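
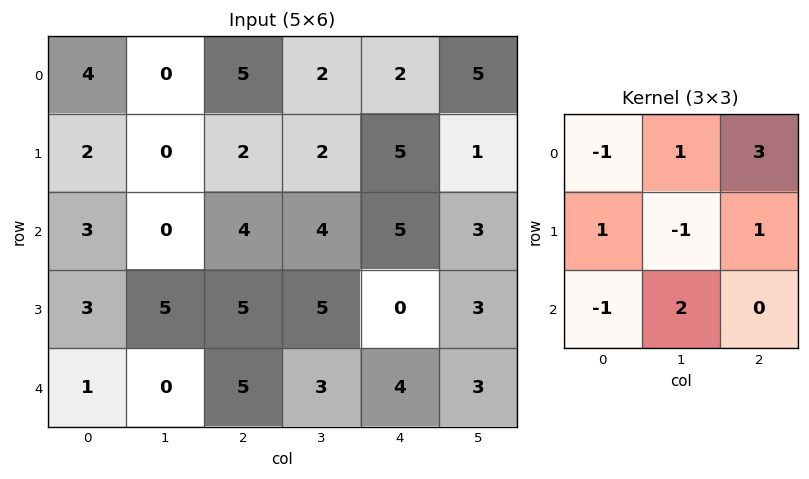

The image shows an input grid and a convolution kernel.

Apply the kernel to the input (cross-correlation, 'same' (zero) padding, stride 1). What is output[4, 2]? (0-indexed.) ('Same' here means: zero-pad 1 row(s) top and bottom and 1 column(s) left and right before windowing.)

13

The receptive field on the zero-padded input at this output position is [5 5 5 / 0 5 3 / 0 0 0]. Elementwise product with the kernel and sum: 5·-1 + 5·1 + 5·3 + 0·1 + 5·-1 + 3·1 + 0·-1 + 0·2.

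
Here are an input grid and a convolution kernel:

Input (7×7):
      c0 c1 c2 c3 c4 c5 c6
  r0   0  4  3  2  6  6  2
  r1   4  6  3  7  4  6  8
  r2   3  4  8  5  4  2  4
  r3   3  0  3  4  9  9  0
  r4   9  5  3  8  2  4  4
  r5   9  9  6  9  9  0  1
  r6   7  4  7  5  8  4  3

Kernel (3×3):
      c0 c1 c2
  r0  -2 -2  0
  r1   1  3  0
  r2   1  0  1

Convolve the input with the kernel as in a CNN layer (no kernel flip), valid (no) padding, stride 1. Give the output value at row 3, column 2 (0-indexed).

28

The receptive field on the input at this output position is [3 4 9 / 3 8 2 / 6 9 9]. Elementwise product with the kernel and sum: 3·-2 + 4·-2 + 3·1 + 8·3 + 6·1 + 9·1.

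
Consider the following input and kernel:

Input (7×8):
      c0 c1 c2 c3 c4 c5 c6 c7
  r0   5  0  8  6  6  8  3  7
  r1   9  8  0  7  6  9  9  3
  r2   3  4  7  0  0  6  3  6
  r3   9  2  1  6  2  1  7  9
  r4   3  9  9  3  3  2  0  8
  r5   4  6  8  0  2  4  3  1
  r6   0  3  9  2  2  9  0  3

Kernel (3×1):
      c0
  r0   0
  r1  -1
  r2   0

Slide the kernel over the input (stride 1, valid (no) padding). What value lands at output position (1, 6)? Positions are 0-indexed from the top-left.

-3

The receptive field on the input at this output position is [9 / 3 / 7]. Elementwise product with the kernel and sum: 3·-1.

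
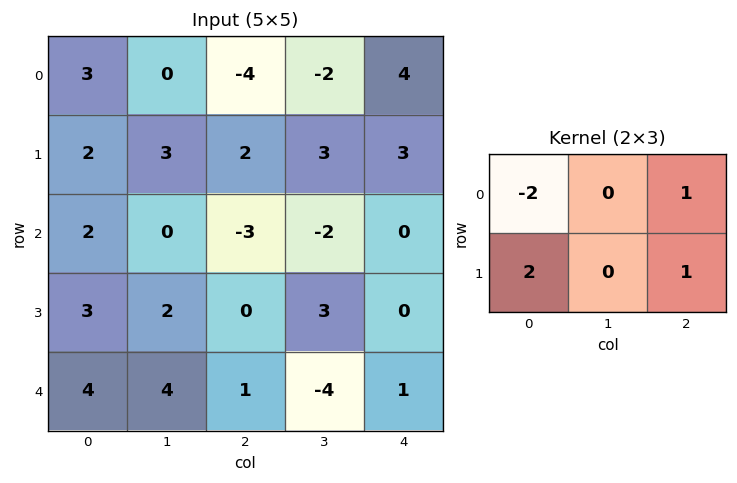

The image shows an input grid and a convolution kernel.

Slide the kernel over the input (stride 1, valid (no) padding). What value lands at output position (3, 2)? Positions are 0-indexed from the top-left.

The receptive field on the input at this output position is [0 3 0 / 1 -4 1]. Elementwise product with the kernel and sum: 0·-2 + 0·1 + 1·2 + 1·1.

3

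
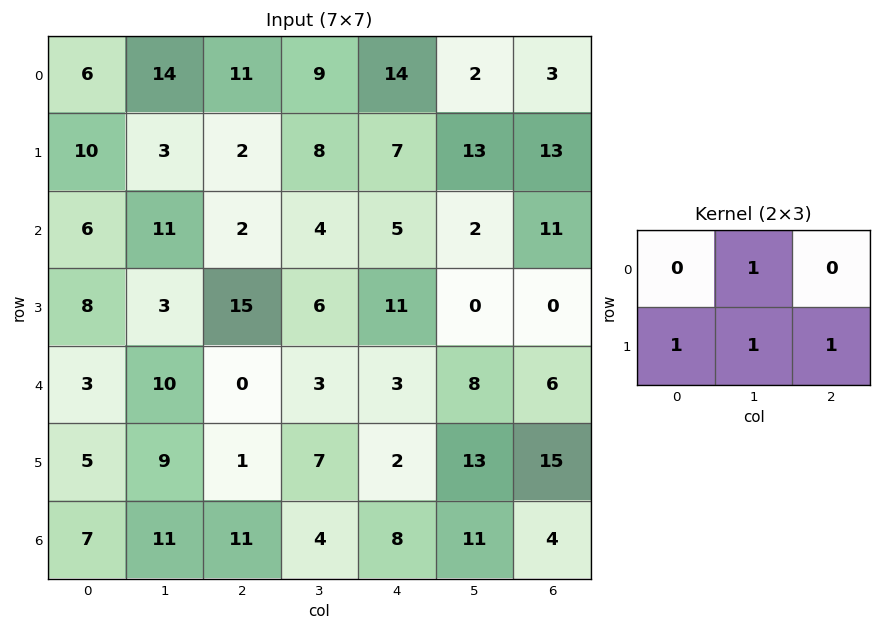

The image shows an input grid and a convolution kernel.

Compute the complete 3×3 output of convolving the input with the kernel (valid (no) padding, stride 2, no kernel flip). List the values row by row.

29 26 35
37 36 13
25 13 38

Output[0,0]: The receptive field on the input at this output position is [6 14 11 / 10 3 2]. Elementwise product with the kernel and sum: 14·1 + 10·1 + 3·1 + 2·1.
Output[0,1]: The receptive field on the input at this output position is [11 9 14 / 2 8 7]. Elementwise product with the kernel and sum: 9·1 + 2·1 + 8·1 + 7·1.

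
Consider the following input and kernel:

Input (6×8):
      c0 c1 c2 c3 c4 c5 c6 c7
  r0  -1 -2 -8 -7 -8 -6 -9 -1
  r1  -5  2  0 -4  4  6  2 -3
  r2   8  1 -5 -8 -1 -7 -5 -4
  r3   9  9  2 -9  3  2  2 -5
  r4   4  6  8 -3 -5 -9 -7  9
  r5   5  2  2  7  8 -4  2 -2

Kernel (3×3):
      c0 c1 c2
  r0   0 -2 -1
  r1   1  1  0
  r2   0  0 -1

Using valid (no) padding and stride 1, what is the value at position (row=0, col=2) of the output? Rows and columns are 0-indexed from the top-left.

The receptive field on the input at this output position is [-8 -7 -8 / 0 -4 4 / -5 -8 -1]. Elementwise product with the kernel and sum: -7·-2 + -8·-1 + 0·1 + -4·1 + -1·-1.

19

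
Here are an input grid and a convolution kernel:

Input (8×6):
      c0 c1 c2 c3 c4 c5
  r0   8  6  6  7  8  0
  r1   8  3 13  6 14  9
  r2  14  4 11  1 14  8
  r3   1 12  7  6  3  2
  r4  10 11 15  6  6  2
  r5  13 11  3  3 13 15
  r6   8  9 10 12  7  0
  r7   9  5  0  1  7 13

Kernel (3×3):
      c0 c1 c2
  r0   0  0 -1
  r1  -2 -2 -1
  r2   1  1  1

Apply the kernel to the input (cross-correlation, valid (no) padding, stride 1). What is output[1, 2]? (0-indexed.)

The receptive field on the input at this output position is [13 6 14 / 11 1 14 / 7 6 3]. Elementwise product with the kernel and sum: 14·-1 + 11·-2 + 1·-2 + 14·-1 + 7·1 + 6·1 + 3·1.

-36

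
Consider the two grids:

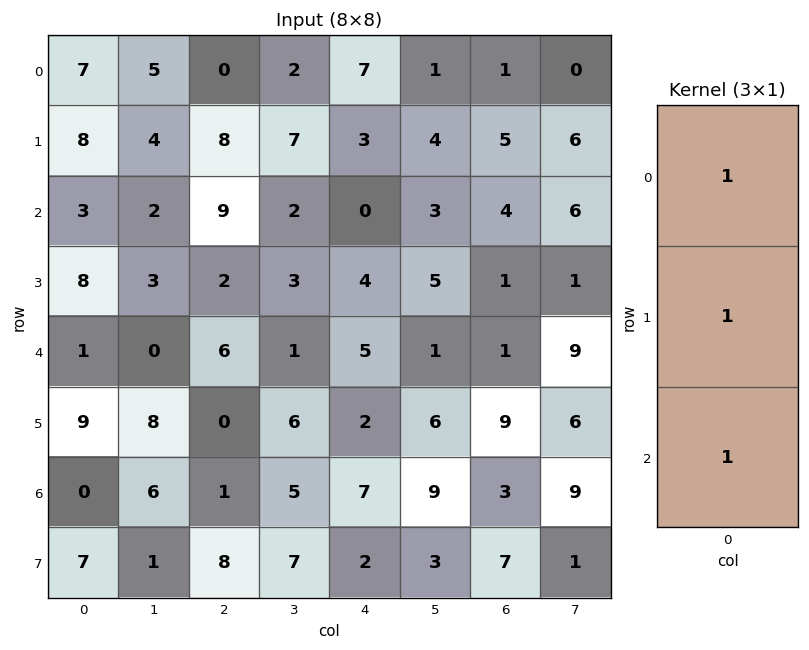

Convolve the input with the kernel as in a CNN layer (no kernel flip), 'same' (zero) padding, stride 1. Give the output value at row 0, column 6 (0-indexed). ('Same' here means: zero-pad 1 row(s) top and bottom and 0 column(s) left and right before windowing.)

6

The receptive field on the zero-padded input at this output position is [0 / 1 / 5]. Elementwise product with the kernel and sum: 0·1 + 1·1 + 5·1.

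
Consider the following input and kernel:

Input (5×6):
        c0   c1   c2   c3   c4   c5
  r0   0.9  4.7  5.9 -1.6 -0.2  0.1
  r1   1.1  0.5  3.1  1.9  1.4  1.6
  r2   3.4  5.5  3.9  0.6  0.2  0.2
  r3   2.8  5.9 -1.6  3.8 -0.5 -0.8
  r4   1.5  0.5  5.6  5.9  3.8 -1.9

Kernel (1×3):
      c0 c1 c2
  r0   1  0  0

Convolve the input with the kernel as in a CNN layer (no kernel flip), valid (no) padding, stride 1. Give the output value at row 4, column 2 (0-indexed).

The receptive field on the input at this output position is [5.6 5.9 3.8]. Elementwise product with the kernel and sum: 5.6·1.

5.6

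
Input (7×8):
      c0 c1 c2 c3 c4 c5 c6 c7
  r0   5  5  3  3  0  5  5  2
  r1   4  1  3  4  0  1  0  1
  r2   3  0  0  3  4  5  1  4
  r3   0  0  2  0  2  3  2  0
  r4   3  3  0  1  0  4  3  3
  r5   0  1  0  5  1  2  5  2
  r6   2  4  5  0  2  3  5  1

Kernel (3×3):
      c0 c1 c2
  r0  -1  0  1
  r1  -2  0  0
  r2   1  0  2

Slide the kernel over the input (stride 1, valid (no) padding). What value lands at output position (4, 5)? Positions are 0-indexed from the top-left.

0

The receptive field on the input at this output position is [4 3 3 / 2 5 2 / 3 5 1]. Elementwise product with the kernel and sum: 4·-1 + 3·1 + 2·-2 + 3·1 + 1·2.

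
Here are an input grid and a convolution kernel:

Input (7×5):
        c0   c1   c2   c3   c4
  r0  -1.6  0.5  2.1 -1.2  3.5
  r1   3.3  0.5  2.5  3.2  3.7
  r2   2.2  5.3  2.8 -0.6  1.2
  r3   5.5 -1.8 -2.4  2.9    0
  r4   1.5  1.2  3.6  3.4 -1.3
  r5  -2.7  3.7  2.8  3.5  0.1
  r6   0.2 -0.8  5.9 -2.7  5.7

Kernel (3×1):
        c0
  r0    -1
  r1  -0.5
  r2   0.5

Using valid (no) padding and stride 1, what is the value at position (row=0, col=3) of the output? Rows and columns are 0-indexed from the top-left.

-0.7

The receptive field on the input at this output position is [-1.2 / 3.2 / -0.6]. Elementwise product with the kernel and sum: -1.2·-1 + 3.2·-0.5 + -0.6·0.5.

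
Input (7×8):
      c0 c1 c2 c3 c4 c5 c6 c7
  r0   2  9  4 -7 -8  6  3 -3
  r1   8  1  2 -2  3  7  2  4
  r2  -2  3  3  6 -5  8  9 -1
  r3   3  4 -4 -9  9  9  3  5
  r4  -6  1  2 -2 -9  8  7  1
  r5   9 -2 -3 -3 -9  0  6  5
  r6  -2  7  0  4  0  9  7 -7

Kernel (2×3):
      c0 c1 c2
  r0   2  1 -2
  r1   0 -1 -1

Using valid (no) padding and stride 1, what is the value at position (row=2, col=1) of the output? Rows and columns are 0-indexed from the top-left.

The receptive field on the input at this output position is [3 3 6 / 4 -4 -9]. Elementwise product with the kernel and sum: 3·2 + 3·1 + 6·-2 + -4·-1 + -9·-1.

10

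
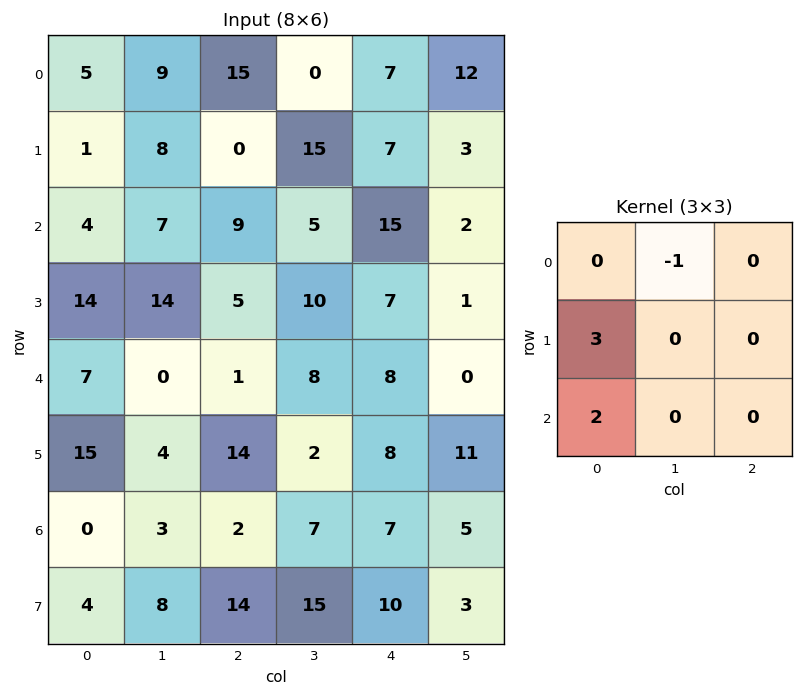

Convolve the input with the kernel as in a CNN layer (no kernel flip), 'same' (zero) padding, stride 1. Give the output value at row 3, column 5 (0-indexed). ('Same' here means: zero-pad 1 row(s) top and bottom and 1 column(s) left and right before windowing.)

35

The receptive field on the zero-padded input at this output position is [15 2 0 / 7 1 0 / 8 0 0]. Elementwise product with the kernel and sum: 2·-1 + 7·3 + 8·2.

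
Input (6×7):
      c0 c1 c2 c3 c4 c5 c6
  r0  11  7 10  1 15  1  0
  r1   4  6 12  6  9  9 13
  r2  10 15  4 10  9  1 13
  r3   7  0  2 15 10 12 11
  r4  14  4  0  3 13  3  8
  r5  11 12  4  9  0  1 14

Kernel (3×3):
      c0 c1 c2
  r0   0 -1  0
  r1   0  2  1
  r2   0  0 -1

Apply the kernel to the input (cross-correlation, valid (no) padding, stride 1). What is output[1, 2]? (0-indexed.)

The receptive field on the input at this output position is [12 6 9 / 4 10 9 / 2 15 10]. Elementwise product with the kernel and sum: 6·-1 + 10·2 + 9·1 + 10·-1.

13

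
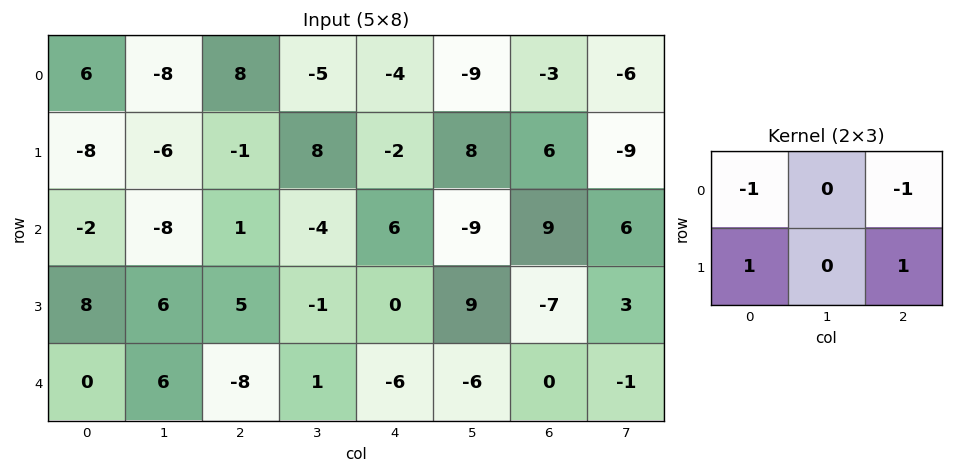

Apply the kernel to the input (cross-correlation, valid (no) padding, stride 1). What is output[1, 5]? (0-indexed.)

The receptive field on the input at this output position is [8 6 -9 / -9 9 6]. Elementwise product with the kernel and sum: 8·-1 + -9·-1 + -9·1 + 6·1.

-2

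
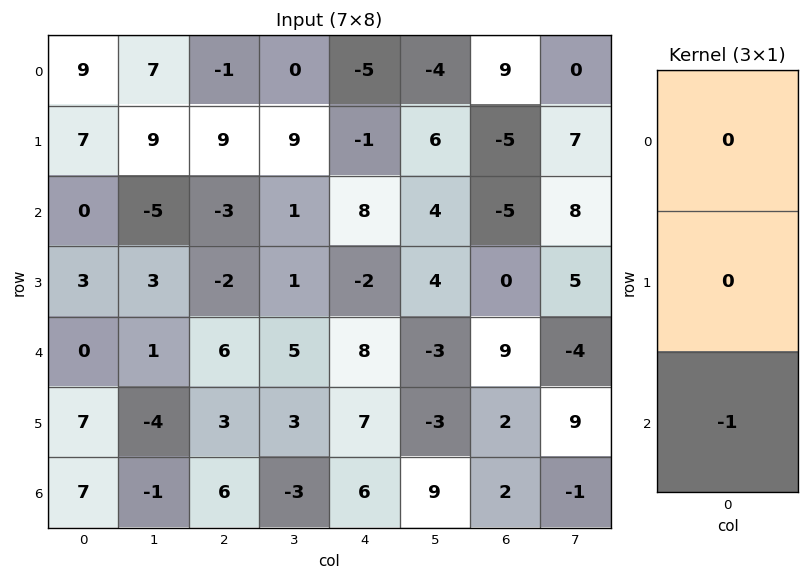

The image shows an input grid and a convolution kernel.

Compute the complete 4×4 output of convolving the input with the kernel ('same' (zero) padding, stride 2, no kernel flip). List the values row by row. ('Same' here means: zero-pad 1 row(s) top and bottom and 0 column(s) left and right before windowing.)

-7 -9 1 5
-3 2 2 0
-7 -3 -7 -2
0 0 0 0

Output[0,0]: The receptive field on the zero-padded input at this output position is [0 / 9 / 7]. Elementwise product with the kernel and sum: 7·-1.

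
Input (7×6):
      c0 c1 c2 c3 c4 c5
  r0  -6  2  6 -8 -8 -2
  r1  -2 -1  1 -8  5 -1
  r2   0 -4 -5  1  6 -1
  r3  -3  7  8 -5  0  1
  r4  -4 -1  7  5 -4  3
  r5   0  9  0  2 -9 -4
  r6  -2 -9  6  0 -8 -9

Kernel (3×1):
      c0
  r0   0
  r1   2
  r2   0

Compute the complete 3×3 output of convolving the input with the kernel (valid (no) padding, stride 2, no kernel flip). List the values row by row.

-4 2 10
-6 16 0
0 0 -18

Output[0,0]: The receptive field on the input at this output position is [-6 / -2 / 0]. Elementwise product with the kernel and sum: -2·2.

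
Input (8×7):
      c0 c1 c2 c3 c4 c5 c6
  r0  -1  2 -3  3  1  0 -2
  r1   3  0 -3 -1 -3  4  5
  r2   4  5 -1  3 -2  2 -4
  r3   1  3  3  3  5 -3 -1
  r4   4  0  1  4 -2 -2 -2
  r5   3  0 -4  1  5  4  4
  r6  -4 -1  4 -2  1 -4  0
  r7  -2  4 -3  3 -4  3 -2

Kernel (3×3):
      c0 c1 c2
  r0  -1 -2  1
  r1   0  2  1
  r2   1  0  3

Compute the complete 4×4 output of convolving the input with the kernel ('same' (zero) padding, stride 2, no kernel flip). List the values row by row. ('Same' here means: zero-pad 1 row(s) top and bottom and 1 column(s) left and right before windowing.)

Output[0,0]: The receptive field on the zero-padded input at this output position is [0 0 0 / 0 -1 2 / 0 3 0]. Elementwise product with the kernel and sum: 0·-1 + 0·-2 + 0·1 + -1·2 + 2·1 + 0·1 + 0·3.

0 -6 13 0
16 18 3 -25
9 3 -9 5
-3 28 3 -9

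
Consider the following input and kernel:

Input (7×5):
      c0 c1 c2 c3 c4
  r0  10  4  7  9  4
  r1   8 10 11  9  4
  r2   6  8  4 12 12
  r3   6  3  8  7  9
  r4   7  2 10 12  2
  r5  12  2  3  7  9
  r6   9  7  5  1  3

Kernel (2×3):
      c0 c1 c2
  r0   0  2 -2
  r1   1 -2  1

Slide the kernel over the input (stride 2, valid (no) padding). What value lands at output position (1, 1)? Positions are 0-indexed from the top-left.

The receptive field on the input at this output position is [4 12 12 / 8 7 9]. Elementwise product with the kernel and sum: 12·2 + 12·-2 + 8·1 + 7·-2 + 9·1.

3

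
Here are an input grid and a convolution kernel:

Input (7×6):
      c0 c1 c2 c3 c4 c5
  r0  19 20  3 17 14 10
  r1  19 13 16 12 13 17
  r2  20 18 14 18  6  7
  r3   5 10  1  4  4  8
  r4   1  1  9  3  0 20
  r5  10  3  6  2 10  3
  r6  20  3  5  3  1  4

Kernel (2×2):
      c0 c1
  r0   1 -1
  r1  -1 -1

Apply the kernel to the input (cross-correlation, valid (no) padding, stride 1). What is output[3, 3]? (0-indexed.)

The receptive field on the input at this output position is [4 4 / 3 0]. Elementwise product with the kernel and sum: 4·1 + 4·-1 + 3·-1 + 0·-1.

-3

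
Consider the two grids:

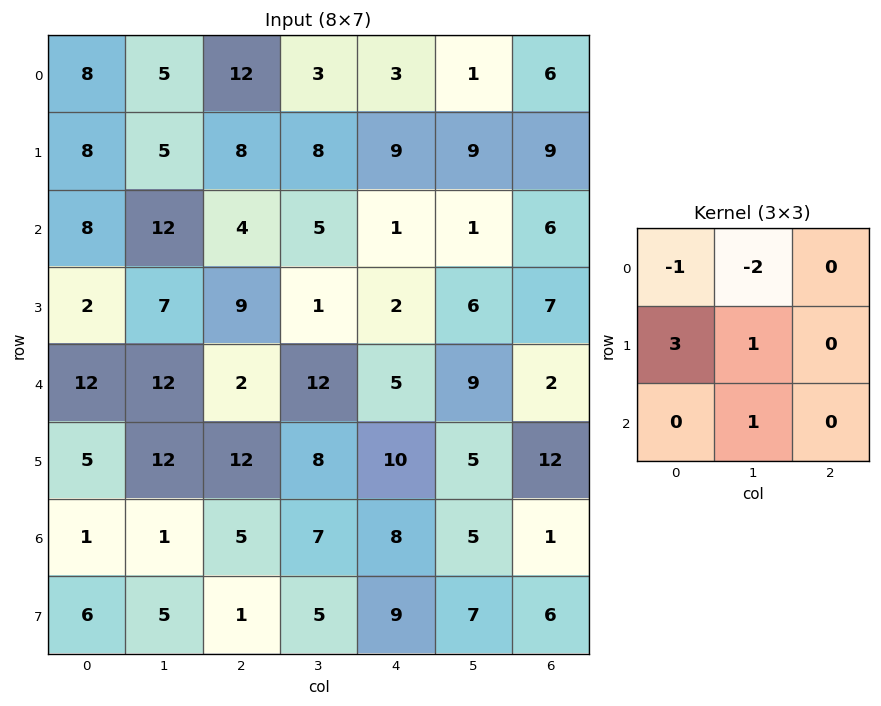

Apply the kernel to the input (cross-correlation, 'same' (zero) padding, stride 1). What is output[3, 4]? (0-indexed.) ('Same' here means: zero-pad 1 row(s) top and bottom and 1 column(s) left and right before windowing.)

The receptive field on the zero-padded input at this output position is [5 1 1 / 1 2 6 / 12 5 9]. Elementwise product with the kernel and sum: 5·-1 + 1·-2 + 1·3 + 2·1 + 5·1.

3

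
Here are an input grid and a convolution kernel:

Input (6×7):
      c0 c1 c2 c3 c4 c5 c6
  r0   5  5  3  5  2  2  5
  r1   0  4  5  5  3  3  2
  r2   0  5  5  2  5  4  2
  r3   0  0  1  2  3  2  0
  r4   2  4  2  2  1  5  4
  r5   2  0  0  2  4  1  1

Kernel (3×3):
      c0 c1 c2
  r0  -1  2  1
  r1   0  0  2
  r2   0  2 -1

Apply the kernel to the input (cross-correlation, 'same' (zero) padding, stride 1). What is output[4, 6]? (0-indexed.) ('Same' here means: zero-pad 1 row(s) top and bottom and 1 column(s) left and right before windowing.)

The receptive field on the zero-padded input at this output position is [2 0 0 / 5 4 0 / 1 1 0]. Elementwise product with the kernel and sum: 2·-1 + 0·2 + 0·1 + 0·2 + 1·2 + 0·-1.

0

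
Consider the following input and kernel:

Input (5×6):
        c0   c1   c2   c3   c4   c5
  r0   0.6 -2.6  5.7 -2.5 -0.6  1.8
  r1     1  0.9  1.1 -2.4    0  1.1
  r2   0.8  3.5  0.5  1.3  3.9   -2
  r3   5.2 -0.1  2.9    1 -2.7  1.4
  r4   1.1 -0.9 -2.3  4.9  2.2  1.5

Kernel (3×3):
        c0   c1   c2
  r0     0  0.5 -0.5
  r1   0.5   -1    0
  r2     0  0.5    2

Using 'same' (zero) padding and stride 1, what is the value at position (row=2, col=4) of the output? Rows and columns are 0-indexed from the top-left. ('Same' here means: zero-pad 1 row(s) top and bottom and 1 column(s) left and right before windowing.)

The receptive field on the zero-padded input at this output position is [-2.4 0 1.1 / 1.3 3.9 -2 / 1 -2.7 1.4]. Elementwise product with the kernel and sum: 0·0.5 + 1.1·-0.5 + 1.3·0.5 + 3.9·-1 + -2.7·0.5 + 1.4·2.

-2.35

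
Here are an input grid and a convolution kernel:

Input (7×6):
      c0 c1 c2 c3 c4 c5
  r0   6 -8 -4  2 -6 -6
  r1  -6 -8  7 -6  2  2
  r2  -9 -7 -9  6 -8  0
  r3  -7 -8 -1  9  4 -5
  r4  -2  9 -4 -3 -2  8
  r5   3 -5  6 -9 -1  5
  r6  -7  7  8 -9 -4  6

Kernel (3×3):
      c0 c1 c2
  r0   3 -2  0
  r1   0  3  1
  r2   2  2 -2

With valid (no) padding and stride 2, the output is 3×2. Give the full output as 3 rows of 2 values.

Output[0,0]: The receptive field on the input at this output position is [6 -8 -4 / -6 -8 7 / -9 -7 -9]. Elementwise product with the kernel and sum: 6·3 + -8·-2 + -8·3 + 7·1 + -9·2 + -7·2 + -9·-2.
Output[0,1]: The receptive field on the input at this output position is [-4 2 -6 / 7 -6 2 / -9 6 -8]. Elementwise product with the kernel and sum: -4·3 + 2·-2 + -6·3 + 2·1 + -9·2 + 6·2 + -8·-2.

3 -22
-16 -18
-49 -28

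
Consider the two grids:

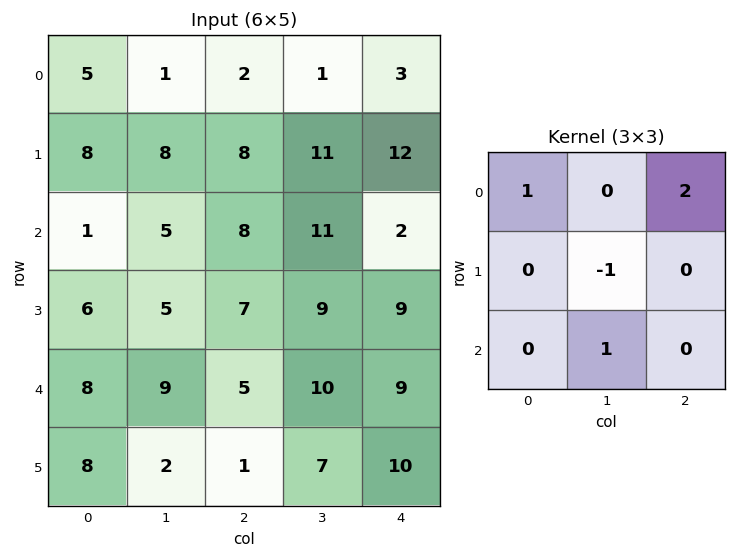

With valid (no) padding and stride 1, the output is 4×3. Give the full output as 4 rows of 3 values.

6 3 8
24 29 30
21 25 13
13 19 22

Output[0,0]: The receptive field on the input at this output position is [5 1 2 / 8 8 8 / 1 5 8]. Elementwise product with the kernel and sum: 5·1 + 2·2 + 8·-1 + 5·1.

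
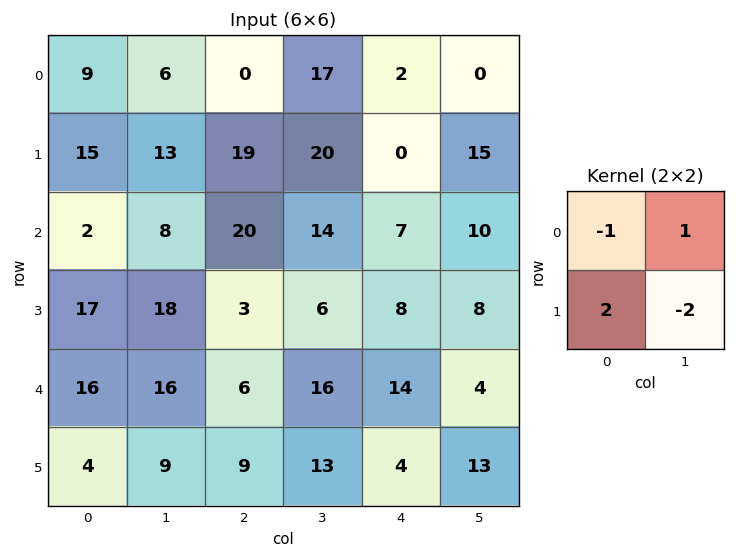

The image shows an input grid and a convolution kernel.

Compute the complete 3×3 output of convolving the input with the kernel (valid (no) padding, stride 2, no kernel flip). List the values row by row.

1 15 -32
4 -12 3
-10 2 -28

Output[0,0]: The receptive field on the input at this output position is [9 6 / 15 13]. Elementwise product with the kernel and sum: 9·-1 + 6·1 + 15·2 + 13·-2.
Output[0,1]: The receptive field on the input at this output position is [0 17 / 19 20]. Elementwise product with the kernel and sum: 0·-1 + 17·1 + 19·2 + 20·-2.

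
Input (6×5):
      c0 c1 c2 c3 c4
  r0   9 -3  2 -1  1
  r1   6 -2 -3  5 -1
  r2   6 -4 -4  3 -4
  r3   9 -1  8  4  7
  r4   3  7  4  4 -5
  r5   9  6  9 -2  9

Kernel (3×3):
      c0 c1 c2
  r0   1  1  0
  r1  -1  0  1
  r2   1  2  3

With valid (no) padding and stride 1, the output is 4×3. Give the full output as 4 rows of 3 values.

Output[0,0]: The receptive field on the input at this output position is [9 -3 2 / 6 -2 -3 / 6 -4 -4]. Elementwise product with the kernel and sum: 9·1 + -3·1 + 6·-1 + -3·1 + 6·1 + -4·2 + -4·3.
Output[0,1]: The receptive field on the input at this output position is [-3 2 -1 / -2 -3 5 / -4 -4 3]. Elementwise product with the kernel and sum: -3·1 + 2·1 + -2·-1 + 5·1 + -4·1 + -4·2 + 3·3.

-17 3 -7
25 29 39
30 24 -5
57 22 35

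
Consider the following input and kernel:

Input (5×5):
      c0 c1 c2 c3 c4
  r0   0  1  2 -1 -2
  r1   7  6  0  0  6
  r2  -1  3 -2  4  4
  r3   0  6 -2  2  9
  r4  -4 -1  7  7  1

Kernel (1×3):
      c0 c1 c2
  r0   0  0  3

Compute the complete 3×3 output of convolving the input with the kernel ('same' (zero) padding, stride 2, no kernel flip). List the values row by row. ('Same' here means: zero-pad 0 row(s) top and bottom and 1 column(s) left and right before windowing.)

Output[0,0]: The receptive field on the zero-padded input at this output position is [0 0 1]. Elementwise product with the kernel and sum: 1·3.
Output[0,1]: The receptive field on the zero-padded input at this output position is [1 2 -1]. Elementwise product with the kernel and sum: -1·3.

3 -3 0
9 12 0
-3 21 0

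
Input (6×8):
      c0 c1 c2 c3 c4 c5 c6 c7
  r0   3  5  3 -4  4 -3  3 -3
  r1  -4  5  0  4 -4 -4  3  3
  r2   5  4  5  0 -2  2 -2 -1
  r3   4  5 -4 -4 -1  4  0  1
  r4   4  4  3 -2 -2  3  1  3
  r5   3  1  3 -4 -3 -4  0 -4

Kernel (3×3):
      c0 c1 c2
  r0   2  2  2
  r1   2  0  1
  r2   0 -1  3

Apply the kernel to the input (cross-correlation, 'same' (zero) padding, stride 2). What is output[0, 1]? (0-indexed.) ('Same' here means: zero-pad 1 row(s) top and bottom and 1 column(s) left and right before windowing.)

18

The receptive field on the zero-padded input at this output position is [0 0 0 / 5 3 -4 / 5 0 4]. Elementwise product with the kernel and sum: 0·2 + 0·2 + 0·2 + 5·2 + -4·1 + 0·-1 + 4·3.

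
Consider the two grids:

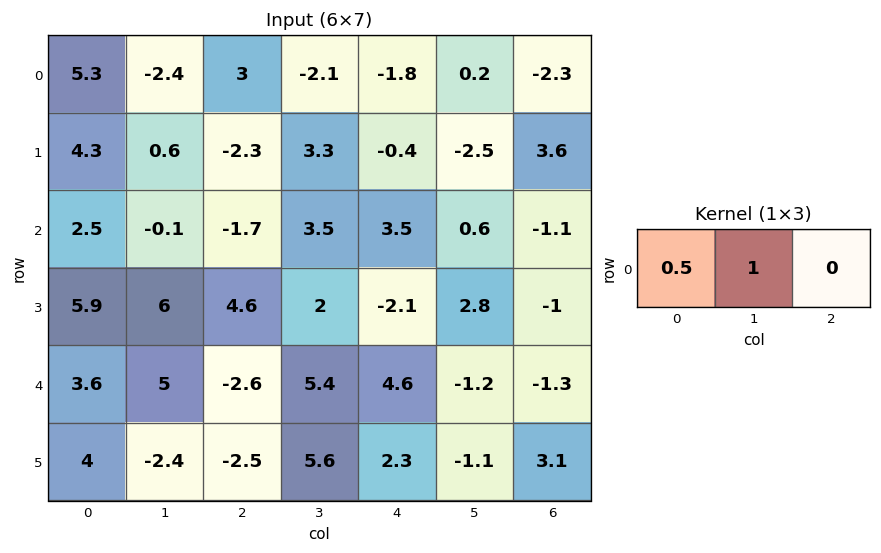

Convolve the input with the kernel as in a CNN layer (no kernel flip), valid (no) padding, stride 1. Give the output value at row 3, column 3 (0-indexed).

The receptive field on the input at this output position is [2 -2.1 2.8]. Elementwise product with the kernel and sum: 2·0.5 + -2.1·1.

-1.1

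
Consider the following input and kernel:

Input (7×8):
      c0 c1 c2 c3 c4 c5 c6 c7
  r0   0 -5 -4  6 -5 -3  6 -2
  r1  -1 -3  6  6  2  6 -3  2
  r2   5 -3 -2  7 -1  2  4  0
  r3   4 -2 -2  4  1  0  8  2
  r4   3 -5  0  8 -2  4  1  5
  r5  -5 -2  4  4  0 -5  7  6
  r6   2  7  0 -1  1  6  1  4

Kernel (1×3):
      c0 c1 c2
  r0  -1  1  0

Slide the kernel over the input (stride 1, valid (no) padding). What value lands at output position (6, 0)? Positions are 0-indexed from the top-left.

5

The receptive field on the input at this output position is [2 7 0]. Elementwise product with the kernel and sum: 2·-1 + 7·1.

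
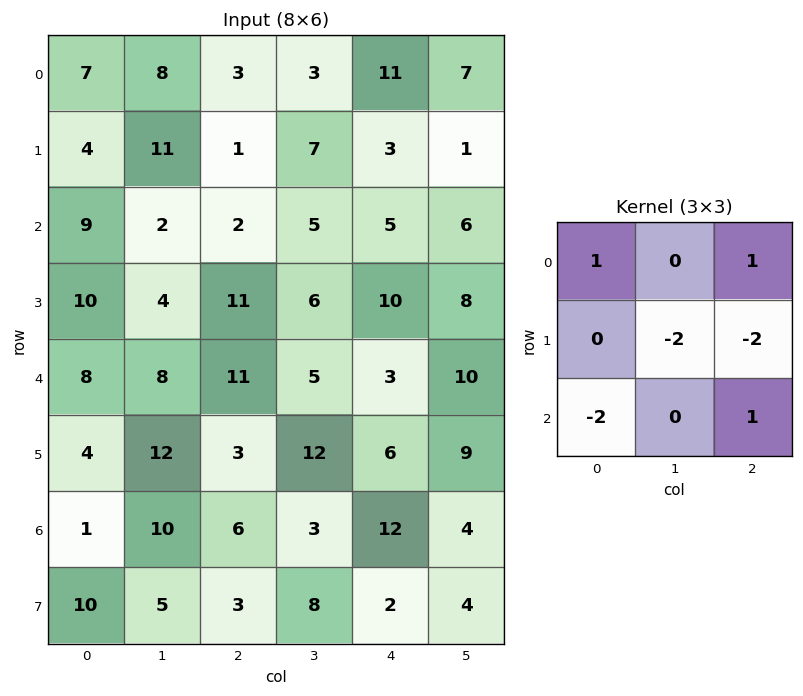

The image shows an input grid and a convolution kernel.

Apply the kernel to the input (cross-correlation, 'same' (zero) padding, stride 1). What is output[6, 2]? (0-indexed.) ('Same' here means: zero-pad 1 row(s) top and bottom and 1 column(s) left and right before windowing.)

4

The receptive field on the zero-padded input at this output position is [12 3 12 / 10 6 3 / 5 3 8]. Elementwise product with the kernel and sum: 12·1 + 12·1 + 6·-2 + 3·-2 + 5·-2 + 8·1.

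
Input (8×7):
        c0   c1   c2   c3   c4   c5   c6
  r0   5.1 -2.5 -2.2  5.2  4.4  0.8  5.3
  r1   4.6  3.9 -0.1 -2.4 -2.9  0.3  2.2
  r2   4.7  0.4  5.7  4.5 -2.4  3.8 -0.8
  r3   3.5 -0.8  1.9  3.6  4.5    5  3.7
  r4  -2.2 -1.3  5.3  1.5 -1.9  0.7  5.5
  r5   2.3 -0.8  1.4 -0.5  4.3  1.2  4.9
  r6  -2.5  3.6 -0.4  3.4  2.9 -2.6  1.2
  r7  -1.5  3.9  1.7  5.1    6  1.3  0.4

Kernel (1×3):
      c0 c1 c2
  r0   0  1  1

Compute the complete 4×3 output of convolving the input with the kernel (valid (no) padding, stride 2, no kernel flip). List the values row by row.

-4.7 9.6 6.1
6.1 2.1 3
4 -0.4 6.2
3.2 6.3 -1.4

Output[0,0]: The receptive field on the input at this output position is [5.1 -2.5 -2.2]. Elementwise product with the kernel and sum: -2.5·1 + -2.2·1.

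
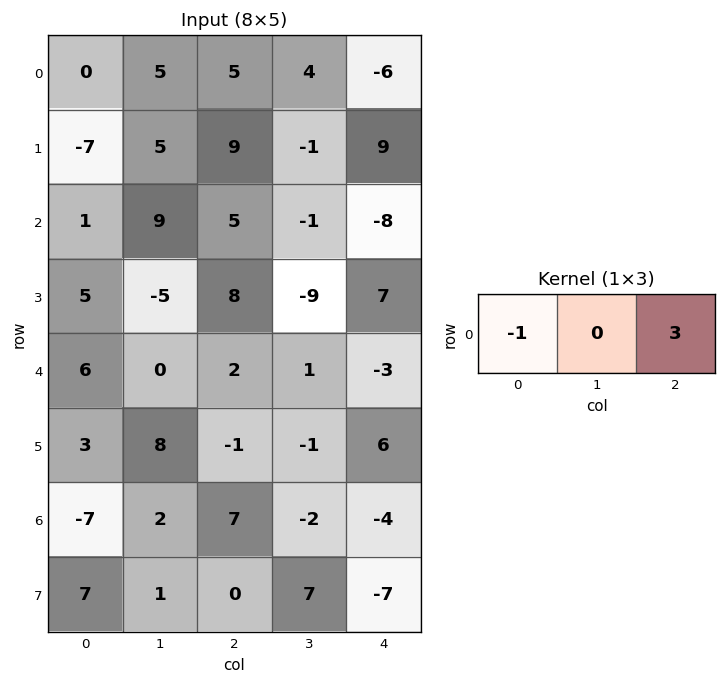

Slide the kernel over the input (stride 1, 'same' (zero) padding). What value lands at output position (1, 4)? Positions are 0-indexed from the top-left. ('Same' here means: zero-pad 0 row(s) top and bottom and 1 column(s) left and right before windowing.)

1

The receptive field on the zero-padded input at this output position is [-1 9 0]. Elementwise product with the kernel and sum: -1·-1 + 0·3.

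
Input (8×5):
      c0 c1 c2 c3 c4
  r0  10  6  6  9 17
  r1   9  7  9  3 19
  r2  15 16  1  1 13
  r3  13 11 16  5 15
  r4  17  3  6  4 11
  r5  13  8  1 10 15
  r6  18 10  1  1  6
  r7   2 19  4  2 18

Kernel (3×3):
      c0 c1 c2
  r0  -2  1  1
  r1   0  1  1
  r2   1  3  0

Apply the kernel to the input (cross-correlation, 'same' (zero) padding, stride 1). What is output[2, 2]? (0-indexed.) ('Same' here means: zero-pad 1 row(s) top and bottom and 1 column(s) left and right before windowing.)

59

The receptive field on the zero-padded input at this output position is [7 9 3 / 16 1 1 / 11 16 5]. Elementwise product with the kernel and sum: 7·-2 + 9·1 + 3·1 + 1·1 + 1·1 + 11·1 + 16·3.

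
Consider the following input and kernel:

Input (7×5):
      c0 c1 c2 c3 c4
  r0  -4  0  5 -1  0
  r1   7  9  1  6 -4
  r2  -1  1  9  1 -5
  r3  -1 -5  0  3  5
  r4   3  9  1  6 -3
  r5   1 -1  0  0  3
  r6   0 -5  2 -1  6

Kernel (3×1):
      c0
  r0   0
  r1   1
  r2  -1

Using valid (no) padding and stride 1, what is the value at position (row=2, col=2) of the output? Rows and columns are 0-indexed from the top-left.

-1

The receptive field on the input at this output position is [9 / 0 / 1]. Elementwise product with the kernel and sum: 0·1 + 1·-1.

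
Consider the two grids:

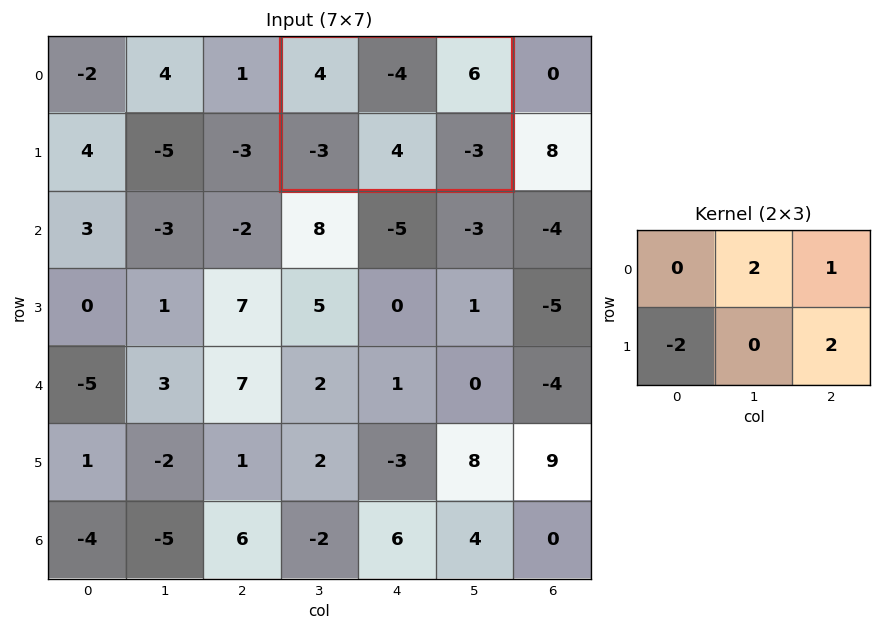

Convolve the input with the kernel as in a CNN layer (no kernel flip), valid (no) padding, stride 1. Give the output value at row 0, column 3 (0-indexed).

The receptive field on the input at this output position is [4 -4 6 / -3 4 -3]. Elementwise product with the kernel and sum: -4·2 + 6·1 + -3·-2 + -3·2.

-2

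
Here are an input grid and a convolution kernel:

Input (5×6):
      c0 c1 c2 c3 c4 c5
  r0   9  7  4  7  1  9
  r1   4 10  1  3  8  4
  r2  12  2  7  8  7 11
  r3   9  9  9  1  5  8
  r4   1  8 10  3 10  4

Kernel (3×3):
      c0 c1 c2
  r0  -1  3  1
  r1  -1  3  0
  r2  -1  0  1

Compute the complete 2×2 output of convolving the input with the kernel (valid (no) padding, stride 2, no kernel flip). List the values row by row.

37 26
28 18

Output[0,0]: The receptive field on the input at this output position is [9 7 4 / 4 10 1 / 12 2 7]. Elementwise product with the kernel and sum: 9·-1 + 7·3 + 4·1 + 4·-1 + 10·3 + 12·-1 + 7·1.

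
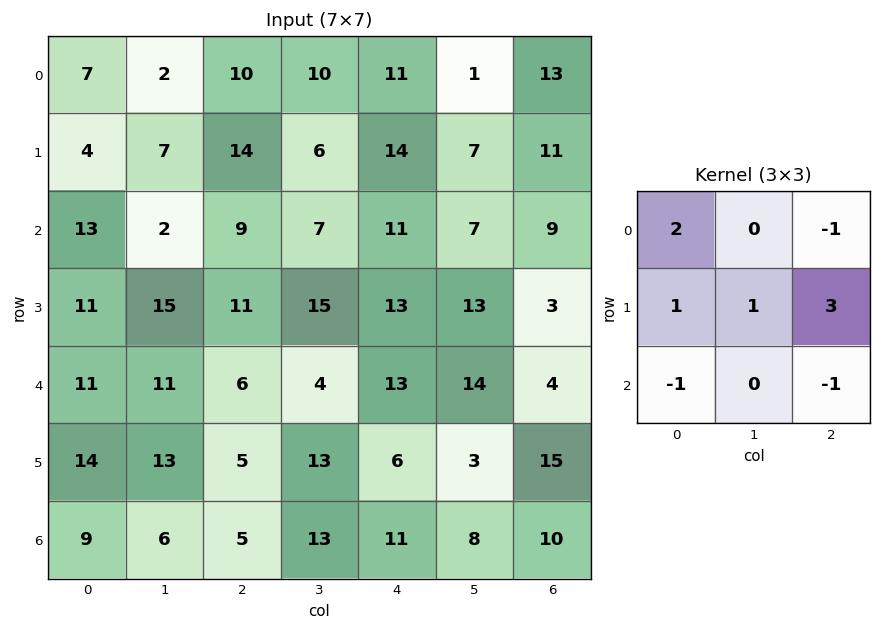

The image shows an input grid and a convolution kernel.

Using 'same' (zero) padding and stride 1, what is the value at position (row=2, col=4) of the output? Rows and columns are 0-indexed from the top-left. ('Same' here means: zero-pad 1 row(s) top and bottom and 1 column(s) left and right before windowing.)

The receptive field on the zero-padded input at this output position is [6 14 7 / 7 11 7 / 15 13 13]. Elementwise product with the kernel and sum: 6·2 + 7·-1 + 7·1 + 11·1 + 7·3 + 15·-1 + 13·-1.

16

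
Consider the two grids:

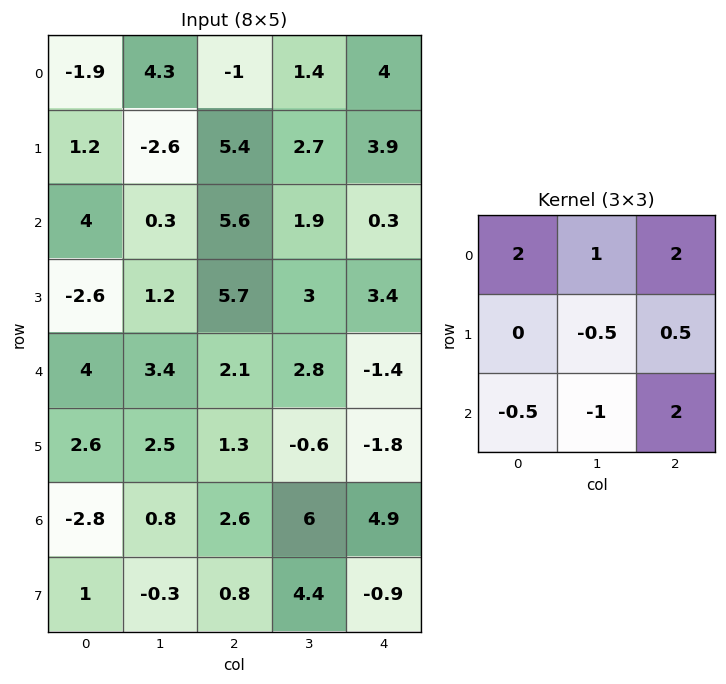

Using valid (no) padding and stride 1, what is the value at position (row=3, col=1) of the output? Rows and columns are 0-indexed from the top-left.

The receptive field on the input at this output position is [1.2 5.7 3 / 3.4 2.1 2.8 / 2.5 1.3 -0.6]. Elementwise product with the kernel and sum: 1.2·2 + 5.7·1 + 3·2 + 2.1·-0.5 + 2.8·0.5 + 2.5·-0.5 + 1.3·-1 + -0.6·2.

10.7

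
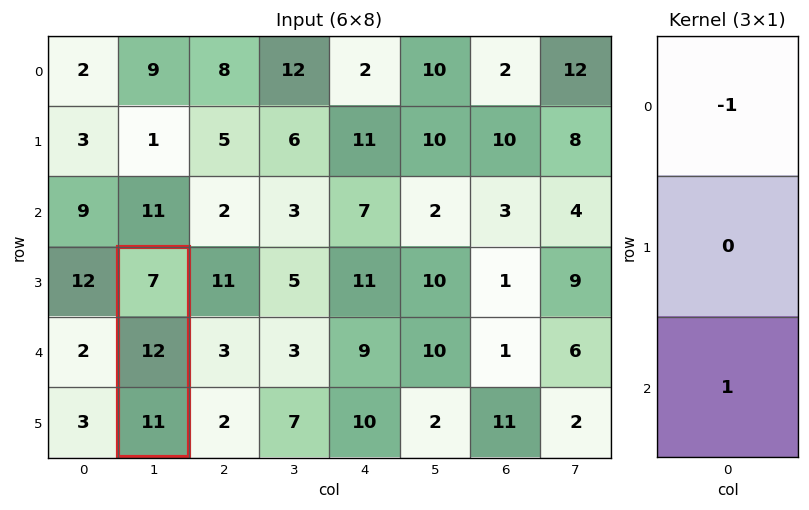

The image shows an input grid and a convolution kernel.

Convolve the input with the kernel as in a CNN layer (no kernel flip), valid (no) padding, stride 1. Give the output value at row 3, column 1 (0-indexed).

The receptive field on the input at this output position is [7 / 12 / 11]. Elementwise product with the kernel and sum: 7·-1 + 11·1.

4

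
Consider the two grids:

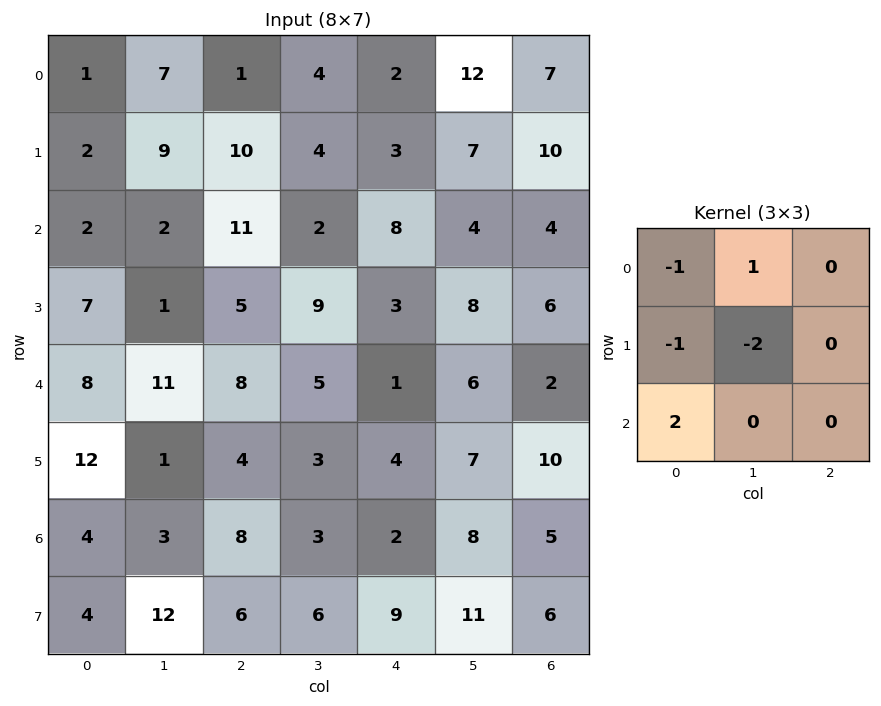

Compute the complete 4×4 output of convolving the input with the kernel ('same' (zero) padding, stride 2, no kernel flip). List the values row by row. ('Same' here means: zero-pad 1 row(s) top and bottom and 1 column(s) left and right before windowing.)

Output[0,0]: The receptive field on the zero-padded input at this output position is [0 0 0 / 0 1 7 / 0 2 9]. Elementwise product with the kernel and sum: 0·-1 + 0·1 + 0·-1 + 1·-2 + 0·2.
Output[0,1]: The receptive field on the zero-padded input at this output position is [0 0 0 / 7 1 4 / 9 10 4]. Elementwise product with the kernel and sum: 0·-1 + 0·1 + 7·-1 + 1·-2 + 9·2.

-2 9 0 -12
-2 -21 -1 7
-9 -21 -7 2
4 8 6 7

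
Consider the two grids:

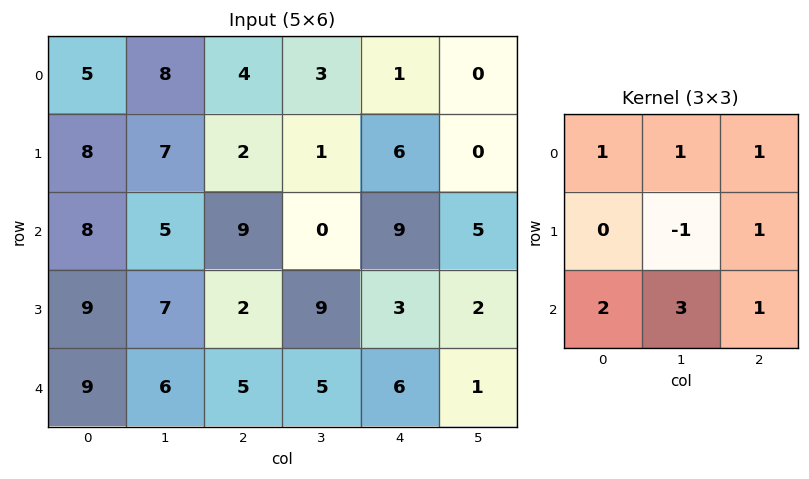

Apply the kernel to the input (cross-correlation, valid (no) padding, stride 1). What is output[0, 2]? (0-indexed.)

40

The receptive field on the input at this output position is [4 3 1 / 2 1 6 / 9 0 9]. Elementwise product with the kernel and sum: 4·1 + 3·1 + 1·1 + 1·-1 + 6·1 + 9·2 + 0·3 + 9·1.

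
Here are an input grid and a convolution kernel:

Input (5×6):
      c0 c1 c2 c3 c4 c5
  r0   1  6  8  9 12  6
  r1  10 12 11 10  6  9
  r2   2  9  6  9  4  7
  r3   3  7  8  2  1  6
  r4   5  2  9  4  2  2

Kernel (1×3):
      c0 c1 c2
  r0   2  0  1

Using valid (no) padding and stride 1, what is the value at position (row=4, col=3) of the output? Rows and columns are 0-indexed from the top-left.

The receptive field on the input at this output position is [4 2 2]. Elementwise product with the kernel and sum: 4·2 + 2·1.

10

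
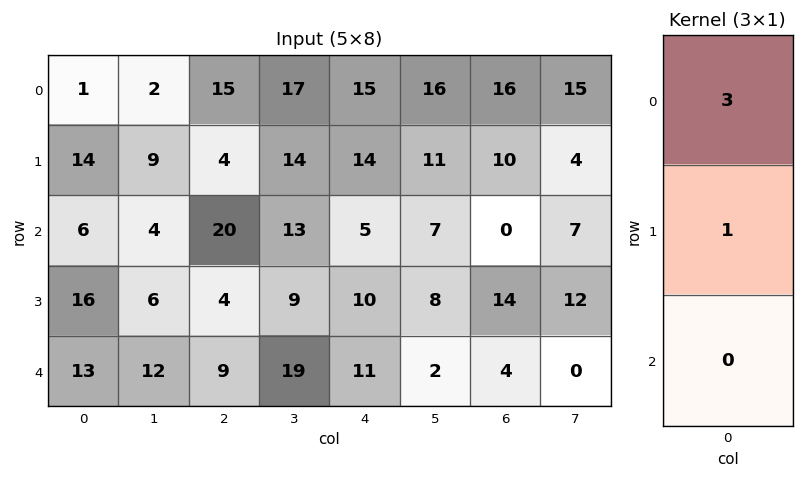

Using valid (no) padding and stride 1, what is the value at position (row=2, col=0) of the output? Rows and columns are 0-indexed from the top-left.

The receptive field on the input at this output position is [6 / 16 / 13]. Elementwise product with the kernel and sum: 6·3 + 16·1.

34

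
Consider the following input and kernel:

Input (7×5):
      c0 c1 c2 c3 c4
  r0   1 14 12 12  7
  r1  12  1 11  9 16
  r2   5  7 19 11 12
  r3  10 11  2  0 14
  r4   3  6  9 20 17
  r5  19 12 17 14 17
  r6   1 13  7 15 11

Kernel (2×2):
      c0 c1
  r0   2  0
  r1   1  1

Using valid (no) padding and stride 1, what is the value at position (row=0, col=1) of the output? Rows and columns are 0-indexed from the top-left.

The receptive field on the input at this output position is [14 12 / 1 11]. Elementwise product with the kernel and sum: 14·2 + 1·1 + 11·1.

40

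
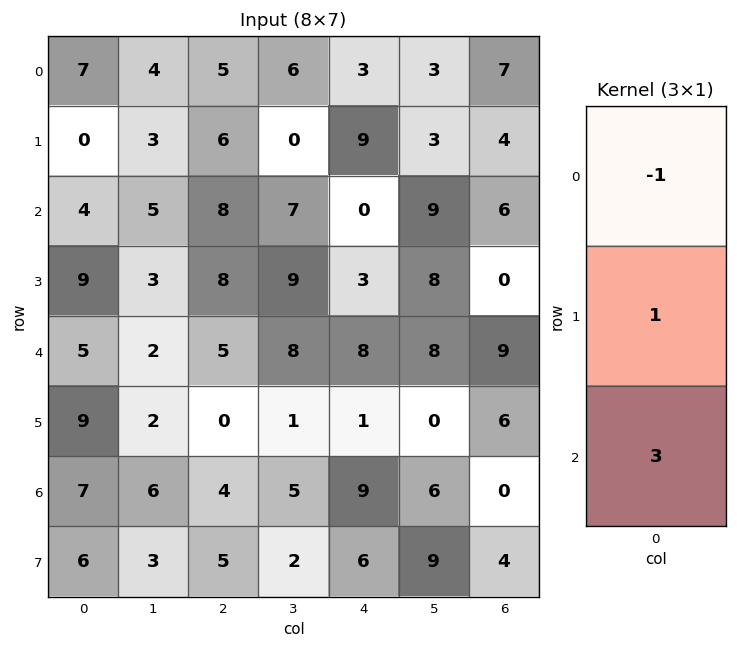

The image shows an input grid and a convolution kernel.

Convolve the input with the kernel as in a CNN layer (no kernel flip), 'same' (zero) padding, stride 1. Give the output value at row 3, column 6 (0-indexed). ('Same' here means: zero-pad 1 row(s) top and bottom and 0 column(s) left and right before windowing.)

The receptive field on the zero-padded input at this output position is [6 / 0 / 9]. Elementwise product with the kernel and sum: 6·-1 + 0·1 + 9·3.

21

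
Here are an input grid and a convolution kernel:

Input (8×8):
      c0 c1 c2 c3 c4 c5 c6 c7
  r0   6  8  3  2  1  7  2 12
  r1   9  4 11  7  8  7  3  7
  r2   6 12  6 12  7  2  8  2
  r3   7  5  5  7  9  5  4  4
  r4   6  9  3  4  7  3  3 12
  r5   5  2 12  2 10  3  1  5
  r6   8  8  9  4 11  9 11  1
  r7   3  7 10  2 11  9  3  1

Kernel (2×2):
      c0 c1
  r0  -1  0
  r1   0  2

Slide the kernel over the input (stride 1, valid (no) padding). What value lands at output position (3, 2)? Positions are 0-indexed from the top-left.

The receptive field on the input at this output position is [5 7 / 3 4]. Elementwise product with the kernel and sum: 5·-1 + 4·2.

3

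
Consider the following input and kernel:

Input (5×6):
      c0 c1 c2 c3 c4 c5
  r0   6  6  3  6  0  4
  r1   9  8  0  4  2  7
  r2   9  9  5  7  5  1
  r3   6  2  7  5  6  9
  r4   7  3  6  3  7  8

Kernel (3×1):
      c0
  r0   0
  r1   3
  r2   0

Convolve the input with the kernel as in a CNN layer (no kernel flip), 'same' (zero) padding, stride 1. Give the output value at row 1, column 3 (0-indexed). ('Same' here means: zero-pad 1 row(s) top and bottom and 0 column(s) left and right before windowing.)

12

The receptive field on the zero-padded input at this output position is [6 / 4 / 7]. Elementwise product with the kernel and sum: 4·3.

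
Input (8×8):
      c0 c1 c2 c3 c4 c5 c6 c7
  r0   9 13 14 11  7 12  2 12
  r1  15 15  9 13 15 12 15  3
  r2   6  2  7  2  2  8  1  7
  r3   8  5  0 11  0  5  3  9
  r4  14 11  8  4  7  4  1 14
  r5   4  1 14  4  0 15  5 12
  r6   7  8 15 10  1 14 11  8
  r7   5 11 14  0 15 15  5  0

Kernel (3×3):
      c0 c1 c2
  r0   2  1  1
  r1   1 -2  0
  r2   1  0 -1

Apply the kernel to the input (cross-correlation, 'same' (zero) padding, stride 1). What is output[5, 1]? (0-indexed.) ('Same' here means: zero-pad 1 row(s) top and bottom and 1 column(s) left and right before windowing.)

The receptive field on the zero-padded input at this output position is [14 11 8 / 4 1 14 / 7 8 15]. Elementwise product with the kernel and sum: 14·2 + 11·1 + 8·1 + 4·1 + 1·-2 + 7·1 + 15·-1.

41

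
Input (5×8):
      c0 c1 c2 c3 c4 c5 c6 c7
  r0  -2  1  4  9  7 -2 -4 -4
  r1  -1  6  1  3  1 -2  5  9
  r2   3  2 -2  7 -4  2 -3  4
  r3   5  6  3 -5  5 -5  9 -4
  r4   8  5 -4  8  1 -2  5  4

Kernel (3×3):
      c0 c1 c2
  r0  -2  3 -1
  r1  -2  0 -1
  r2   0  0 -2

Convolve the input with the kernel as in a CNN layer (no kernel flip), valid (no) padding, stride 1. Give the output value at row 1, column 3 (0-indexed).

The receptive field on the input at this output position is [3 1 -2 / 7 -4 2 / -5 5 -5]. Elementwise product with the kernel and sum: 3·-2 + 1·3 + -2·-1 + 7·-2 + 2·-1 + -5·-2.

-7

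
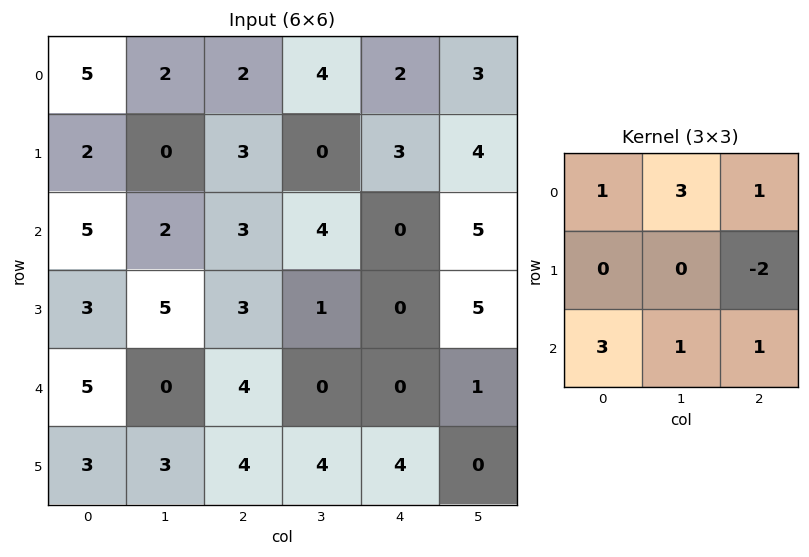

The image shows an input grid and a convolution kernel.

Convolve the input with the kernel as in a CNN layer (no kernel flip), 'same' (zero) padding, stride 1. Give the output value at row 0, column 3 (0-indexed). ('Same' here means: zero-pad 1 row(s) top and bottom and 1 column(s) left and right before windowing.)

8

The receptive field on the zero-padded input at this output position is [0 0 0 / 2 4 2 / 3 0 3]. Elementwise product with the kernel and sum: 0·1 + 0·3 + 0·1 + 2·-2 + 3·3 + 0·1 + 3·1.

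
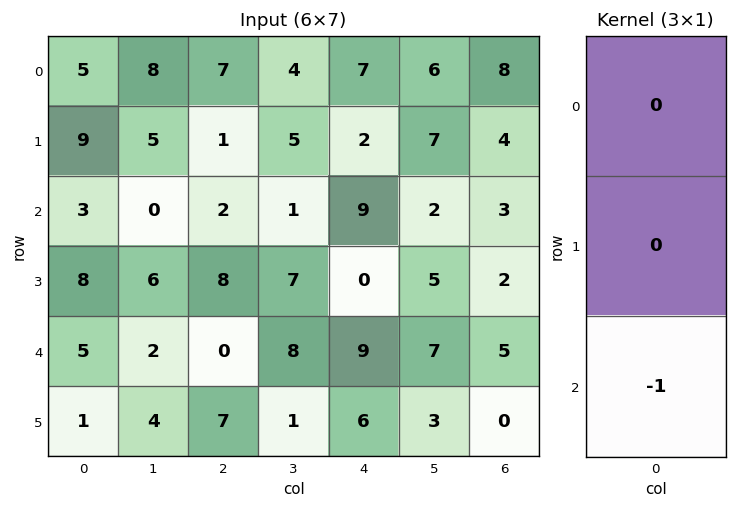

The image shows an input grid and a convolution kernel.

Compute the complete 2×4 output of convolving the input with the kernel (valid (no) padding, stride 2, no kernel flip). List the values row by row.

-3 -2 -9 -3
-5 0 -9 -5

Output[0,0]: The receptive field on the input at this output position is [5 / 9 / 3]. Elementwise product with the kernel and sum: 3·-1.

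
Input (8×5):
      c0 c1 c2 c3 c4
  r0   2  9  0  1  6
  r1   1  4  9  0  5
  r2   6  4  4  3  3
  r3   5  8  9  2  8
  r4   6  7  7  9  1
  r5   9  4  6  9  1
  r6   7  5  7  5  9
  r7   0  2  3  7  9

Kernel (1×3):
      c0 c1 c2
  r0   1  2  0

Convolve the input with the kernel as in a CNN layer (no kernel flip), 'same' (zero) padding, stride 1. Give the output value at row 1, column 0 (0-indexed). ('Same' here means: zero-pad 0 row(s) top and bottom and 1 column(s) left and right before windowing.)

The receptive field on the zero-padded input at this output position is [0 1 4]. Elementwise product with the kernel and sum: 0·1 + 1·2.

2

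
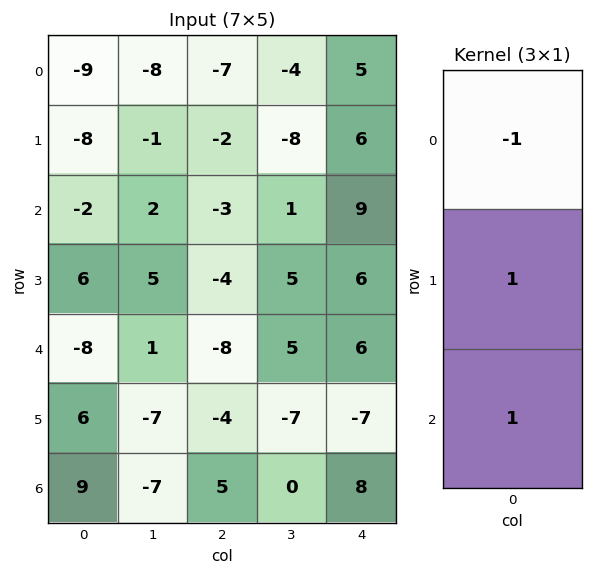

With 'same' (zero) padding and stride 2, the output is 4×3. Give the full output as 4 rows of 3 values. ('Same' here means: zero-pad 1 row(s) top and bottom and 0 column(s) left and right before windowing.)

-17 -9 11
12 -5 9
-8 -8 -7
3 9 15

Output[0,0]: The receptive field on the zero-padded input at this output position is [0 / -9 / -8]. Elementwise product with the kernel and sum: 0·-1 + -9·1 + -8·1.
Output[0,1]: The receptive field on the zero-padded input at this output position is [0 / -7 / -2]. Elementwise product with the kernel and sum: 0·-1 + -7·1 + -2·1.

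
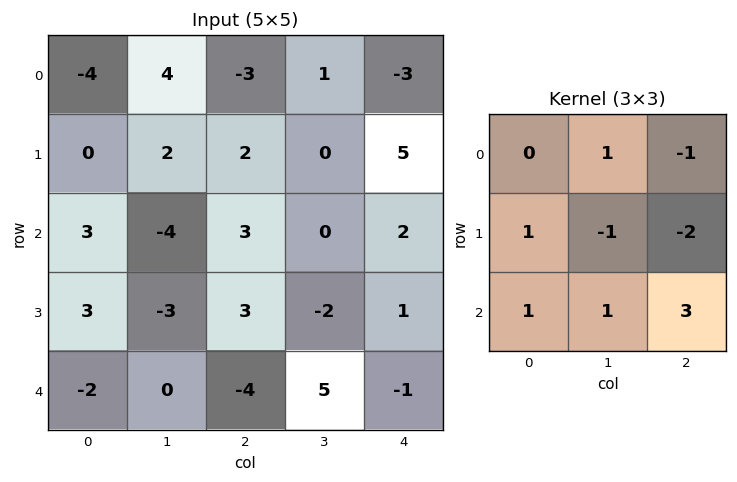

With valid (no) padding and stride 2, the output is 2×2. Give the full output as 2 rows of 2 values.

9 5
-21 -1

Output[0,0]: The receptive field on the input at this output position is [-4 4 -3 / 0 2 2 / 3 -4 3]. Elementwise product with the kernel and sum: 4·1 + -3·-1 + 0·1 + 2·-1 + 2·-2 + 3·1 + -4·1 + 3·3.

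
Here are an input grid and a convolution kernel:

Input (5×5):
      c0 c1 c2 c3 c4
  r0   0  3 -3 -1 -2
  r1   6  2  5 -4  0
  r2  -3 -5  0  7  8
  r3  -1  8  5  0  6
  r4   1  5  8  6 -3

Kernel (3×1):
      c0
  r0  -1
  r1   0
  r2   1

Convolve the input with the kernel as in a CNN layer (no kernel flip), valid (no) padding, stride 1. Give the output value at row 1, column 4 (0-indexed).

The receptive field on the input at this output position is [0 / 8 / 6]. Elementwise product with the kernel and sum: 0·-1 + 6·1.

6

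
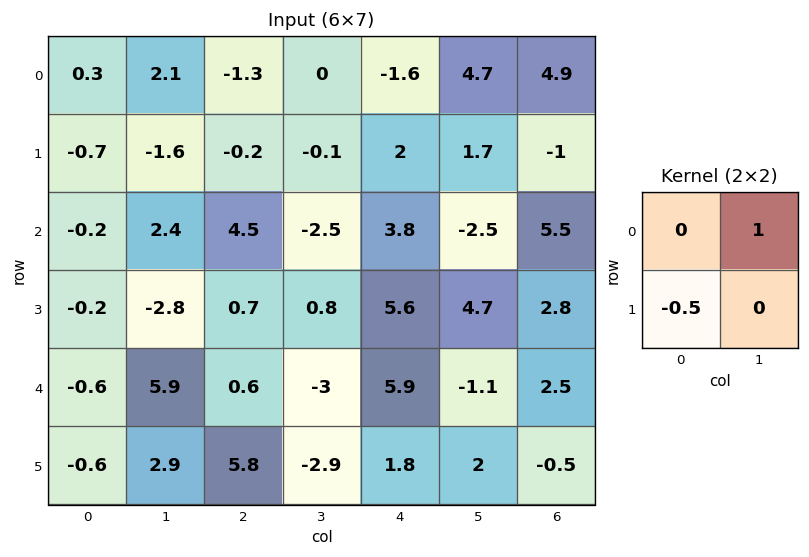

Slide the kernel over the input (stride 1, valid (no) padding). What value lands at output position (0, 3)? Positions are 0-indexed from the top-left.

-1.55

The receptive field on the input at this output position is [0 -1.6 / -0.1 2]. Elementwise product with the kernel and sum: -1.6·1 + -0.1·-0.5.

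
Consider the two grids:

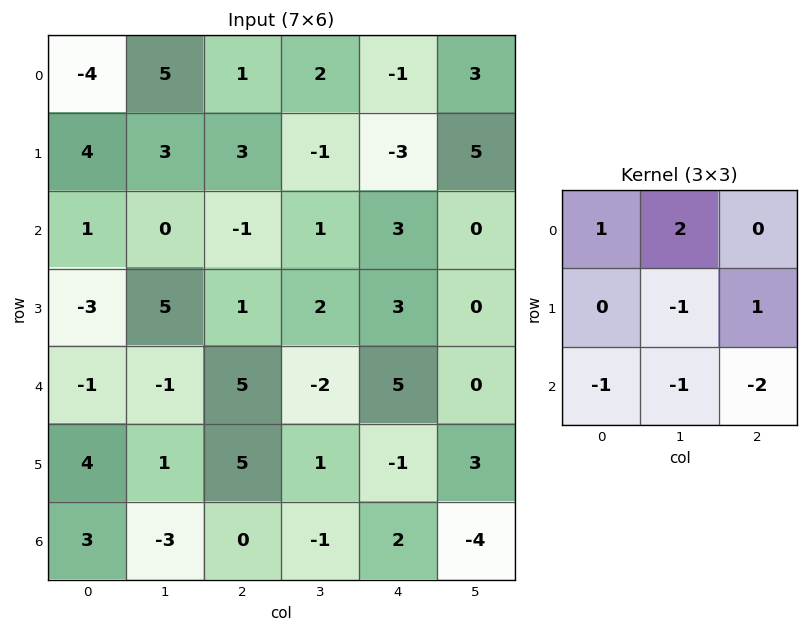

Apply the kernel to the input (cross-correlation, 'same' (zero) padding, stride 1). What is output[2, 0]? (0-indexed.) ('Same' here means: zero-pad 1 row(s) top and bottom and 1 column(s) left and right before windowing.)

The receptive field on the zero-padded input at this output position is [0 4 3 / 0 1 0 / 0 -3 5]. Elementwise product with the kernel and sum: 0·1 + 4·2 + 1·-1 + 0·1 + 0·-1 + -3·-1 + 5·-2.

0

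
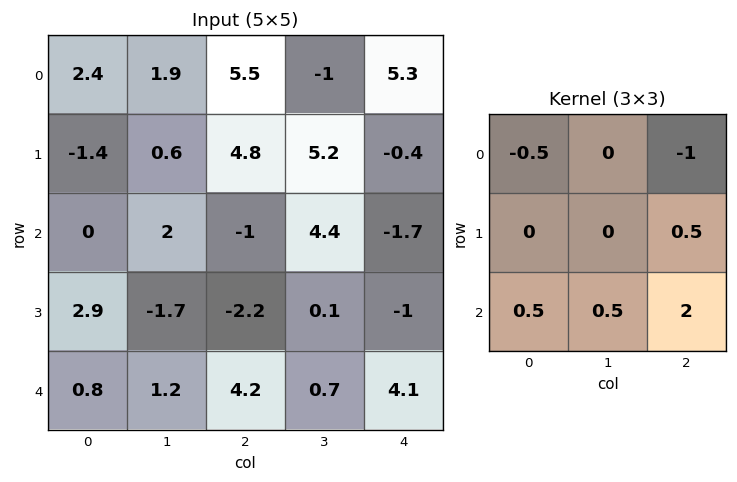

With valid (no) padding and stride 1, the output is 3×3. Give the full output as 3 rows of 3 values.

-5.3 11.95 -9.95
-8.4 -5.05 -5.9
9.3 -1.25 12.35

Output[0,0]: The receptive field on the input at this output position is [2.4 1.9 5.5 / -1.4 0.6 4.8 / 0 2 -1]. Elementwise product with the kernel and sum: 2.4·-0.5 + 5.5·-1 + 4.8·0.5 + 0·0.5 + 2·0.5 + -1·2.
Output[0,1]: The receptive field on the input at this output position is [1.9 5.5 -1 / 0.6 4.8 5.2 / 2 -1 4.4]. Elementwise product with the kernel and sum: 1.9·-0.5 + -1·-1 + 5.2·0.5 + 2·0.5 + -1·0.5 + 4.4·2.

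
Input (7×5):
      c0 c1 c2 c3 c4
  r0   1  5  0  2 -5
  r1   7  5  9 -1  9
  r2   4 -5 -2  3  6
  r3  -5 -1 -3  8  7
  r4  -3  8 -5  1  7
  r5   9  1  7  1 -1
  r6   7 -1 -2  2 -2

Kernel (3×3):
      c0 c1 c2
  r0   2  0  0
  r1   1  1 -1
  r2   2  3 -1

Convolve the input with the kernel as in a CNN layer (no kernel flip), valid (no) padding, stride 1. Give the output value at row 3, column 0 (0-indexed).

The receptive field on the input at this output position is [-5 -1 -3 / -3 8 -5 / 9 1 7]. Elementwise product with the kernel and sum: -5·2 + -3·1 + 8·1 + -5·-1 + 9·2 + 1·3 + 7·-1.

14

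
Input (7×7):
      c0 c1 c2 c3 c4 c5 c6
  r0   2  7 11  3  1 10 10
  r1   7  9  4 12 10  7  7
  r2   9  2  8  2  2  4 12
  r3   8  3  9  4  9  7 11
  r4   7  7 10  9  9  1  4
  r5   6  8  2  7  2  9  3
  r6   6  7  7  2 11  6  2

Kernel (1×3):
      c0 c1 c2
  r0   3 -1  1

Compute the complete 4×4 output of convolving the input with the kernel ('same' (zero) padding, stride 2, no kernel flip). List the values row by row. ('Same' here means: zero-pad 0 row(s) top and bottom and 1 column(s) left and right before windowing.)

Output[0,0]: The receptive field on the zero-padded input at this output position is [0 2 7]. Elementwise product with the kernel and sum: 0·3 + 2·-1 + 7·1.

5 13 18 20
-7 0 8 0
0 20 19 -1
1 16 1 16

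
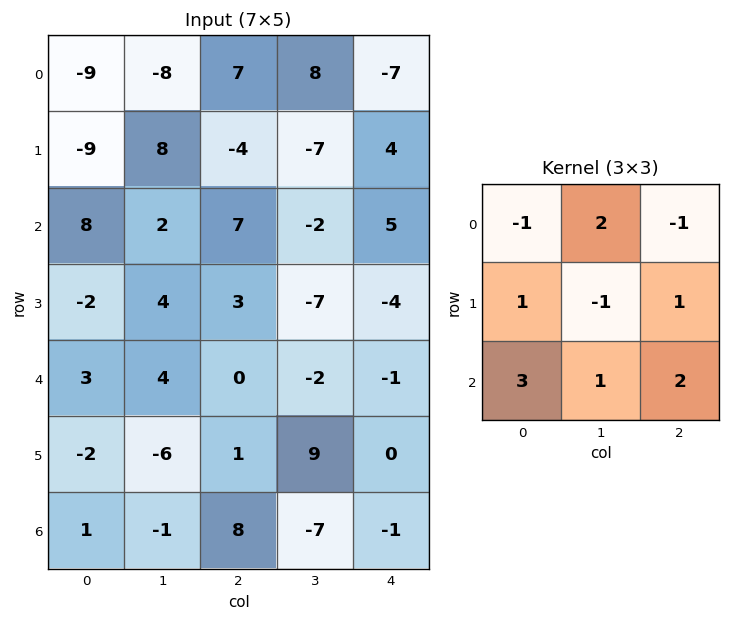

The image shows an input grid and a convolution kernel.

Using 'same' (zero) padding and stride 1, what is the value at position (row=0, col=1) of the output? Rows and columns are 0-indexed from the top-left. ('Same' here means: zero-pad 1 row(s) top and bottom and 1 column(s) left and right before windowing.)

-21

The receptive field on the zero-padded input at this output position is [0 0 0 / -9 -8 7 / -9 8 -4]. Elementwise product with the kernel and sum: 0·-1 + 0·2 + 0·-1 + -9·1 + -8·-1 + 7·1 + -9·3 + 8·1 + -4·2.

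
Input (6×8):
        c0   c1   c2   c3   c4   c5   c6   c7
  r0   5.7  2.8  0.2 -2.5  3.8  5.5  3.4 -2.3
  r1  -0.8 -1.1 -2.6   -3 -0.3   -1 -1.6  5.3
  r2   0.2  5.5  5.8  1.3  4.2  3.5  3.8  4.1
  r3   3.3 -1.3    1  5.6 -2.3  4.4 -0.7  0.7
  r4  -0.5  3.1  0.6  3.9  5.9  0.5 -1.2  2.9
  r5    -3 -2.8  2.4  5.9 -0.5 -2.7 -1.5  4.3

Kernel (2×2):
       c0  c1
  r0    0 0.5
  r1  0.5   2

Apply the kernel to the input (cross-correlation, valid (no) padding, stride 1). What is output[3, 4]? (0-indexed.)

6.15

The receptive field on the input at this output position is [-2.3 4.4 / 5.9 0.5]. Elementwise product with the kernel and sum: 4.4·0.5 + 5.9·0.5 + 0.5·2.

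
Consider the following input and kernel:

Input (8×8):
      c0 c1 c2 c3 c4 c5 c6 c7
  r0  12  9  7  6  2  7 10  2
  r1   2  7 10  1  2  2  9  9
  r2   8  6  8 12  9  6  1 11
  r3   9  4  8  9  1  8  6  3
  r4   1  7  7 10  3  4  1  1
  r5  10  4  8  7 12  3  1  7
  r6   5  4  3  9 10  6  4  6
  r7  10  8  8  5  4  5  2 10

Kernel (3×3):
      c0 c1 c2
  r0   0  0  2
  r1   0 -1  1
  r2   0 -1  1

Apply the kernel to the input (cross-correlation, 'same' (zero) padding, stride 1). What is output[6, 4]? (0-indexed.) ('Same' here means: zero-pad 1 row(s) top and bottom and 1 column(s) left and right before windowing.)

3

The receptive field on the zero-padded input at this output position is [7 12 3 / 9 10 6 / 5 4 5]. Elementwise product with the kernel and sum: 3·2 + 10·-1 + 6·1 + 4·-1 + 5·1.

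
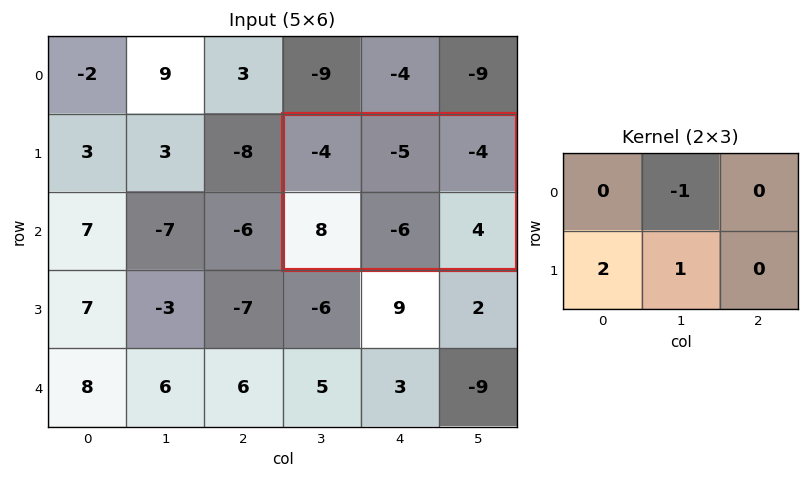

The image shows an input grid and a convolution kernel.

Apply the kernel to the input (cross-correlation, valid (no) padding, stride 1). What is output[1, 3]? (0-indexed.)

15

The receptive field on the input at this output position is [-4 -5 -4 / 8 -6 4]. Elementwise product with the kernel and sum: -5·-1 + 8·2 + -6·1.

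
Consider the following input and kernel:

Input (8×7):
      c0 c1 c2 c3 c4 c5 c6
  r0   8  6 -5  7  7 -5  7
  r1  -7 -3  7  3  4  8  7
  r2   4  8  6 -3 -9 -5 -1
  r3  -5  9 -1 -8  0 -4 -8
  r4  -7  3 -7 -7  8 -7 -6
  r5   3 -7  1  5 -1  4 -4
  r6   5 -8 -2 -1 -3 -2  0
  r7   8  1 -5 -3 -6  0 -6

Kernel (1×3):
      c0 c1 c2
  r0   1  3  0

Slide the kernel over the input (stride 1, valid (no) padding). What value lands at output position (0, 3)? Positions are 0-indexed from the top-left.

The receptive field on the input at this output position is [7 7 -5]. Elementwise product with the kernel and sum: 7·1 + 7·3.

28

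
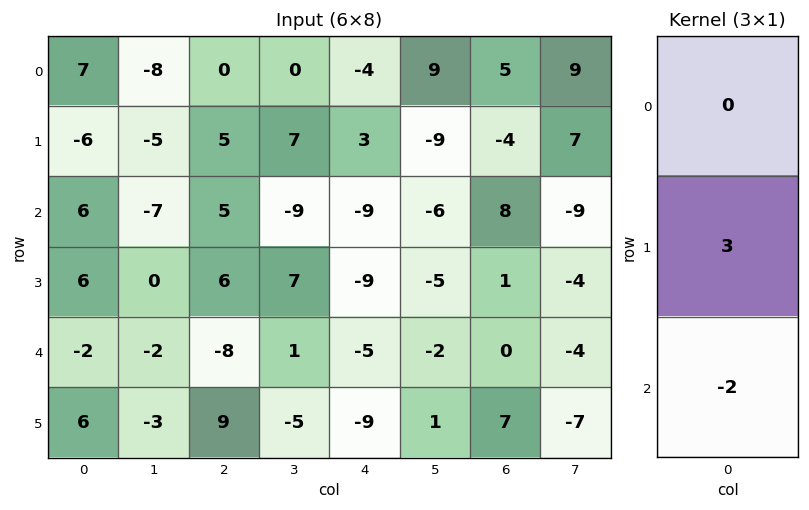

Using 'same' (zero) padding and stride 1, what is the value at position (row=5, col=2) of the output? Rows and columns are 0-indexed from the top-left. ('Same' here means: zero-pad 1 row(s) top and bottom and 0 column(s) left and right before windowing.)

The receptive field on the zero-padded input at this output position is [-8 / 9 / 0]. Elementwise product with the kernel and sum: 9·3 + 0·-2.

27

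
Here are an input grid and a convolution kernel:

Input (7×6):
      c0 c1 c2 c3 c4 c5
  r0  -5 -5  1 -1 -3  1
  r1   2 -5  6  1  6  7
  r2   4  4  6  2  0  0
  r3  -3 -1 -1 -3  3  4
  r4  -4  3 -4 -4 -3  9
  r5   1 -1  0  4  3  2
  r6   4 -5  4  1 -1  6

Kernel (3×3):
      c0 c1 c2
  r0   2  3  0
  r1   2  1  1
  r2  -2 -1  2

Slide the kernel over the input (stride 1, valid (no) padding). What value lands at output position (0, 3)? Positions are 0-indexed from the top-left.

The receptive field on the input at this output position is [-1 -3 1 / 1 6 7 / 2 0 0]. Elementwise product with the kernel and sum: -1·2 + -3·3 + 1·2 + 6·1 + 7·1 + 2·-2 + 0·-1 + 0·2.

0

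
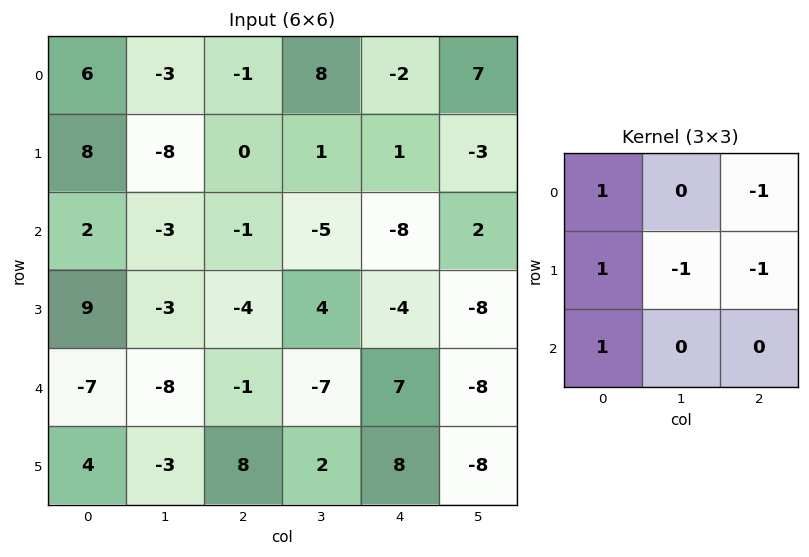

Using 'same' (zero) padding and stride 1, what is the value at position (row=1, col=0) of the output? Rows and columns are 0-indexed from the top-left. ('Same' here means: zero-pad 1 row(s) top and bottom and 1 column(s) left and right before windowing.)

3

The receptive field on the zero-padded input at this output position is [0 6 -3 / 0 8 -8 / 0 2 -3]. Elementwise product with the kernel and sum: 0·1 + -3·-1 + 0·1 + 8·-1 + -8·-1 + 0·1.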